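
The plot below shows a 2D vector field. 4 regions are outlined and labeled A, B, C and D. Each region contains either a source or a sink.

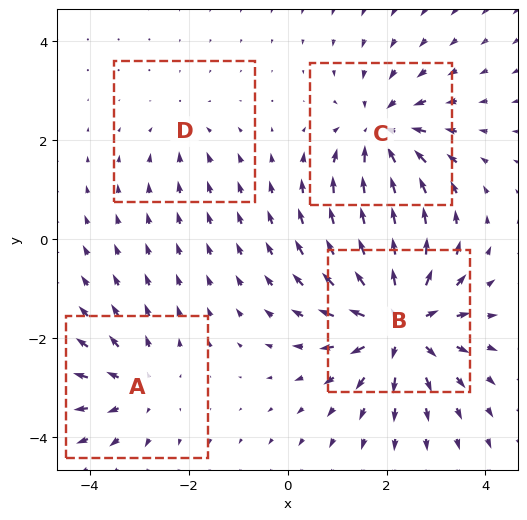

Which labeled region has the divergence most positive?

Divergence at each region's feature centre — A: about +4, B: about +7, C: about -5, D: about -2. Region B is most positive.

B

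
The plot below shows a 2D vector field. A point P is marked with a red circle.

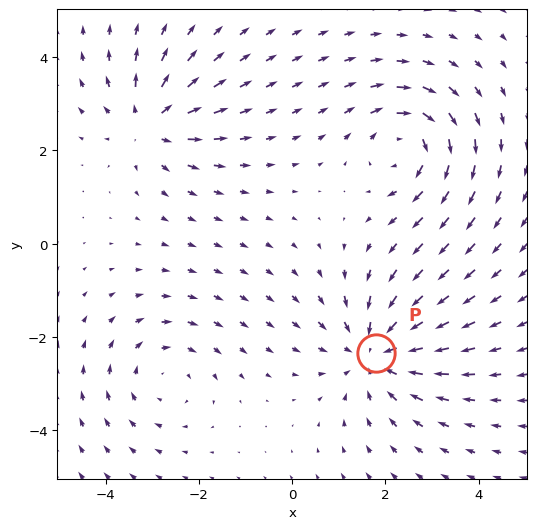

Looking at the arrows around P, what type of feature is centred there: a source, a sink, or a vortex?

At P (1.8, -2.3) the arrows converge inward. Divergence about -4, curl ≈0 — negative divergence with near-zero curl is a sink.

sink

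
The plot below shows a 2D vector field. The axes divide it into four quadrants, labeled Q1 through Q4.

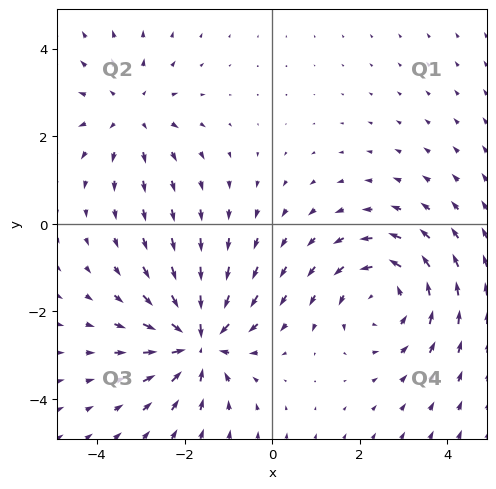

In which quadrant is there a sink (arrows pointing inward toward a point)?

The sink sits at approximately (-1.7, -2.7), which lies in quadrant Q3. The divergence there is about -4, negative as expected for a sink.

Q3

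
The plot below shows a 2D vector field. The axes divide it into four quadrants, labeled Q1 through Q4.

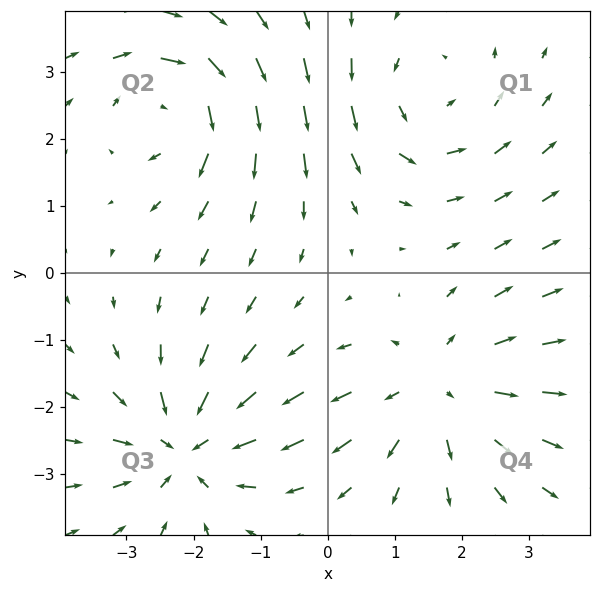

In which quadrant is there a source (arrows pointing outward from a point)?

The source sits at approximately (1.7, -1.7), which lies in quadrant Q4. The divergence there is about +4, positive as expected for a source.

Q4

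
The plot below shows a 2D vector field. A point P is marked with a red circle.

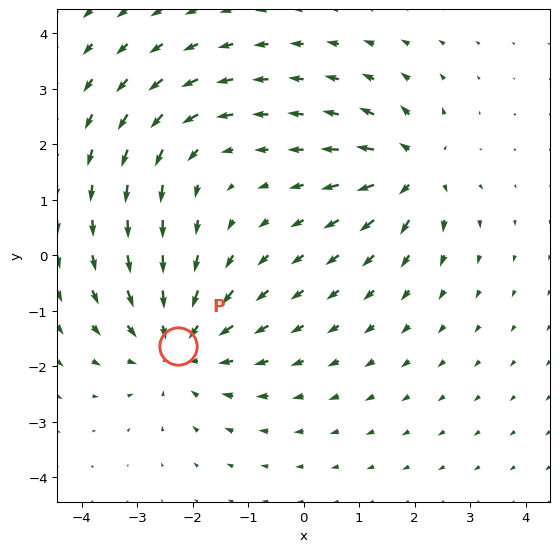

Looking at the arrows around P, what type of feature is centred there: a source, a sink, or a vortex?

At P (-2.3, -1.6) the arrows converge inward. Divergence about -4, curl ≈0 — negative divergence with near-zero curl is a sink.

sink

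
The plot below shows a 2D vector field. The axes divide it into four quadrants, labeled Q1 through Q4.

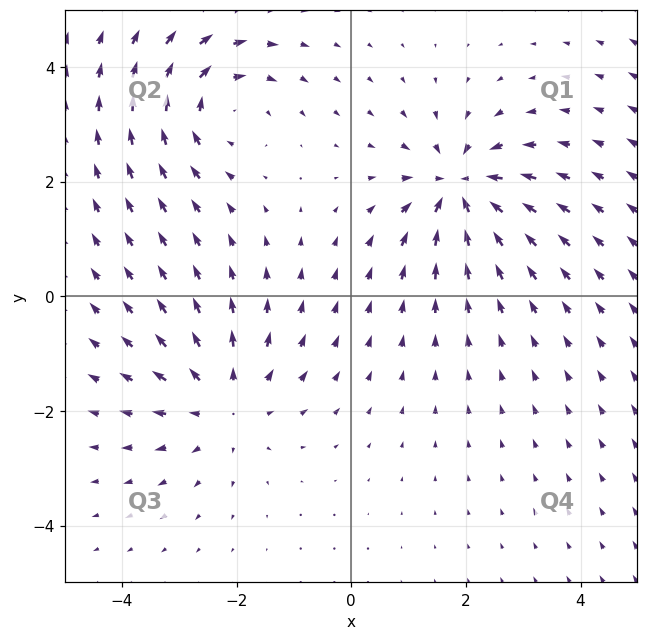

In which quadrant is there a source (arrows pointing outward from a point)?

Q3

The source sits at approximately (-2.2, -1.9), which lies in quadrant Q3. The divergence there is about +2, positive as expected for a source.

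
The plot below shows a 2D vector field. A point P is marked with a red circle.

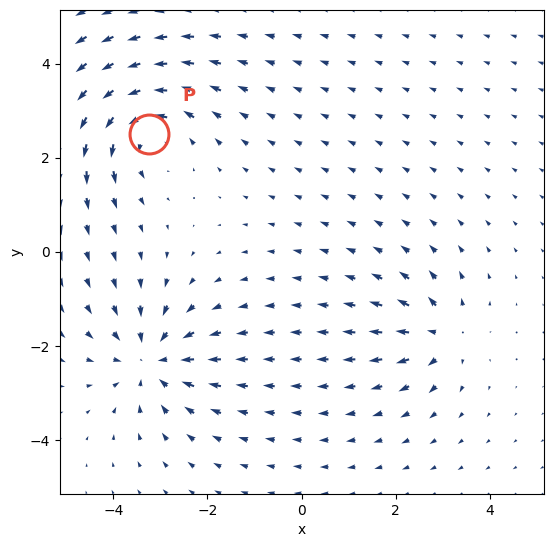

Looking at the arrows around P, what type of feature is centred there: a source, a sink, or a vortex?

vortex

At P (-3.2, 2.5) the arrows circulate counterclockwise. Divergence ≈0, curl about +4 — near-zero divergence with nonzero curl is a vortex.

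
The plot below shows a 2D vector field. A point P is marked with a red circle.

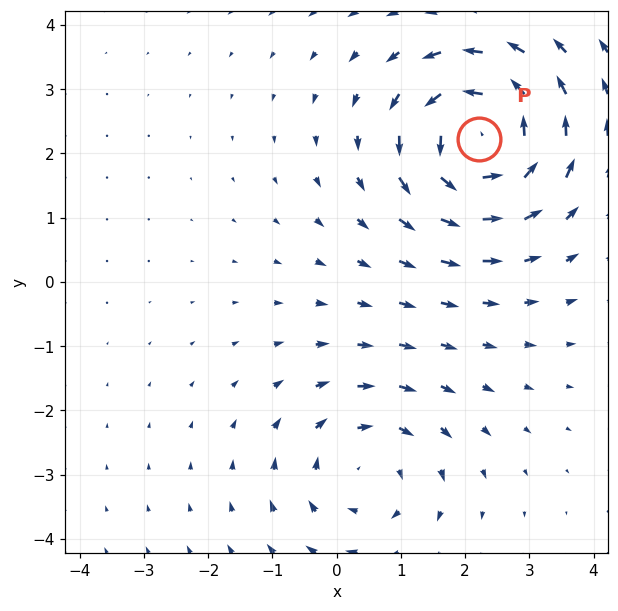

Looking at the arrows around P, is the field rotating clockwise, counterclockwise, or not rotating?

counterclockwise

Near P at (2.2, 2.2) the arrows circulate counterclockwise. The curl (z-component) there is about +6; positive curl means counterclockwise rotation.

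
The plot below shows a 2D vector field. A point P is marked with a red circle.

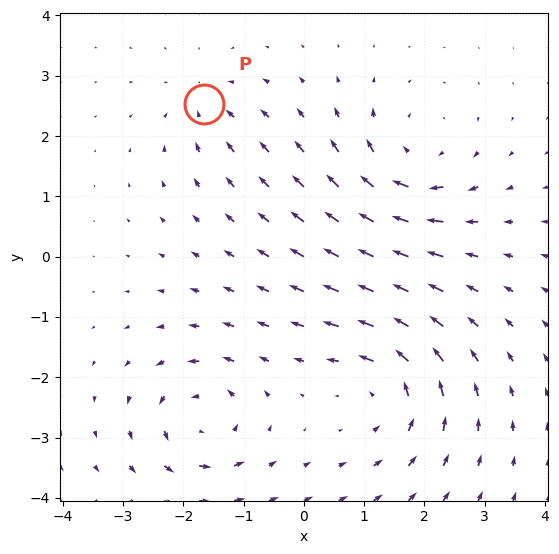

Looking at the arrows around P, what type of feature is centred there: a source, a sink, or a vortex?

sink

At P (-1.7, 2.5) the arrows converge inward. Divergence about -4, curl ≈0 — negative divergence with near-zero curl is a sink.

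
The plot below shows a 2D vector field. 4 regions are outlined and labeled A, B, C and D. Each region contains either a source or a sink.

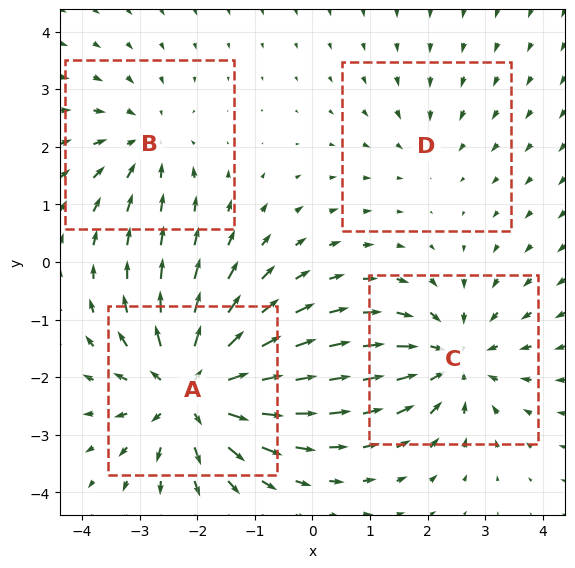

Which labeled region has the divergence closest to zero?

Divergence at each region's feature centre — A: about +7, B: about -3, C: about -5, D: about -2. Region D is closest to zero.

D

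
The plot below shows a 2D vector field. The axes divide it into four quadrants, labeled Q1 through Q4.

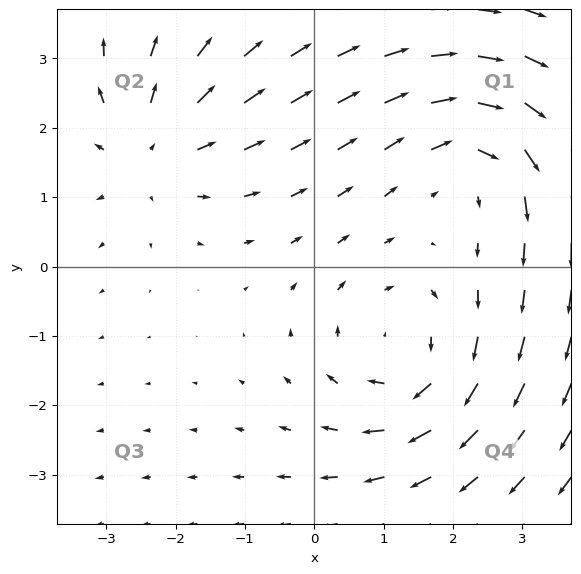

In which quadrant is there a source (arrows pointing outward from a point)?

The source sits at approximately (-2.4, 1.7), which lies in quadrant Q2. The divergence there is about +4, positive as expected for a source.

Q2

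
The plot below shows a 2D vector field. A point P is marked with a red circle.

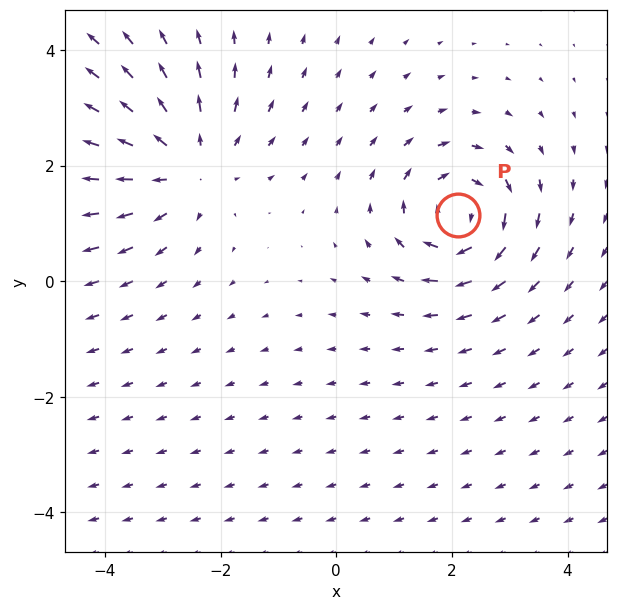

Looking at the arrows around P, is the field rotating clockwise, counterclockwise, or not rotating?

Near P at (2.1, 1.2) the arrows circulate clockwise. The curl (z-component) there is about -4; negative curl means clockwise rotation.

clockwise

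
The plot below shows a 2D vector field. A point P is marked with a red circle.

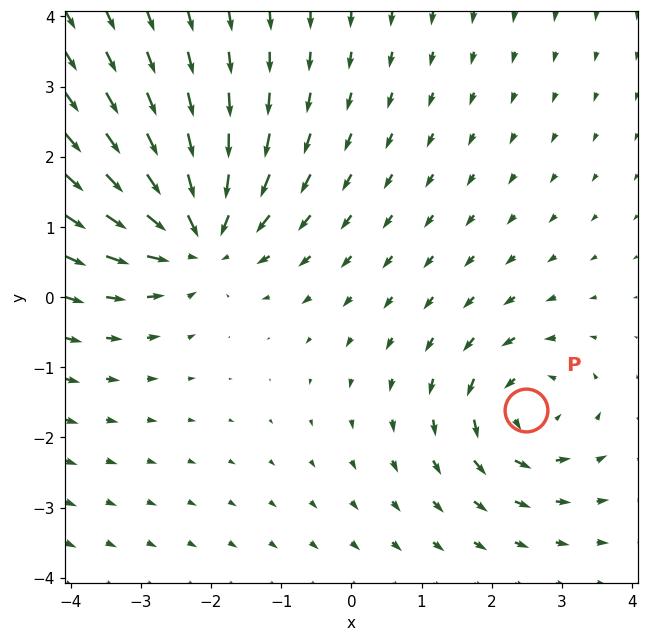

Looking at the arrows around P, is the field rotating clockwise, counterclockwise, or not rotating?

Near P at (2.5, -1.6) the arrows circulate counterclockwise. The curl (z-component) there is about +4; positive curl means counterclockwise rotation.

counterclockwise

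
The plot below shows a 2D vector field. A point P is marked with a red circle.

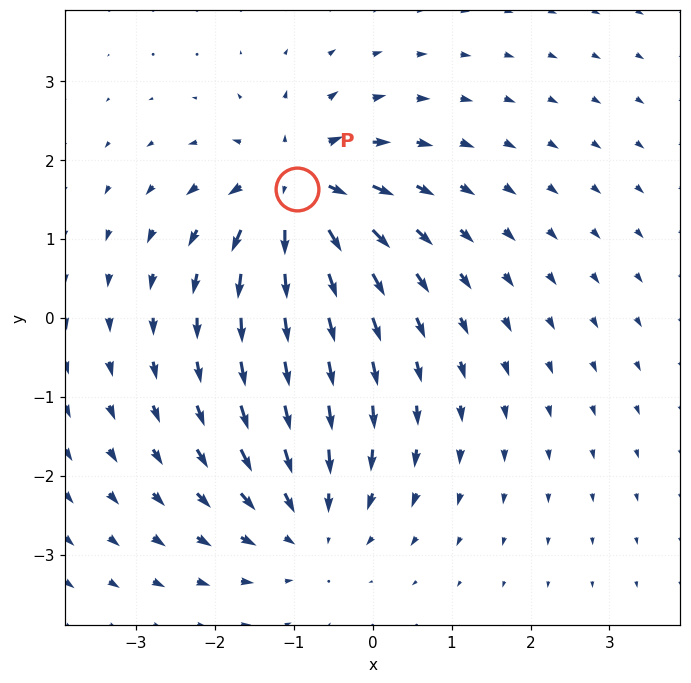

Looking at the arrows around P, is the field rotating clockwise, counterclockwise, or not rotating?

Near P at (-1.0, 1.6) the arrows show no circulation. The curl there is ≈0.

not rotating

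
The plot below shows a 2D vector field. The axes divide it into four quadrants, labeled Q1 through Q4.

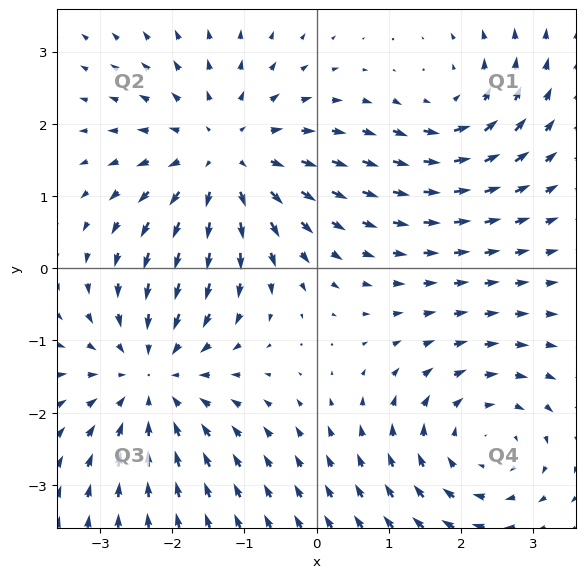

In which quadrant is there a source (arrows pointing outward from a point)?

The source sits at approximately (-1.3, 1.5), which lies in quadrant Q2. The divergence there is about +4, positive as expected for a source.

Q2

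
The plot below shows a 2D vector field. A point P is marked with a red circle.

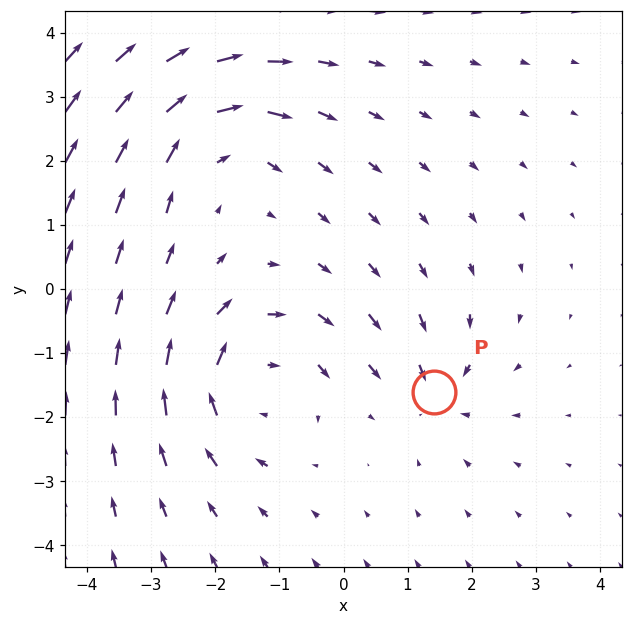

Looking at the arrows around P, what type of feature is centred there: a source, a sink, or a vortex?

At P (1.4, -1.6) the arrows converge inward. Divergence about -3, curl ≈0 — negative divergence with near-zero curl is a sink.

sink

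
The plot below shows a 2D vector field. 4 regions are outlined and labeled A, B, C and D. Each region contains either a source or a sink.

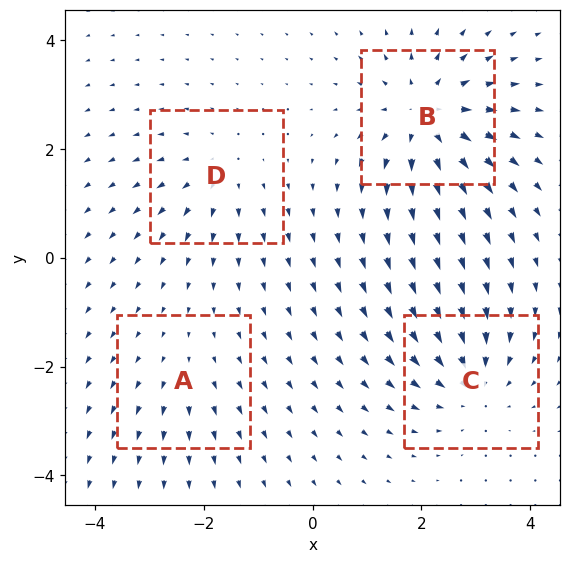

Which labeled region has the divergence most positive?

Divergence at each region's feature centre — A: about +2, B: about +7, C: about -5, D: about +4. Region B is most positive.

B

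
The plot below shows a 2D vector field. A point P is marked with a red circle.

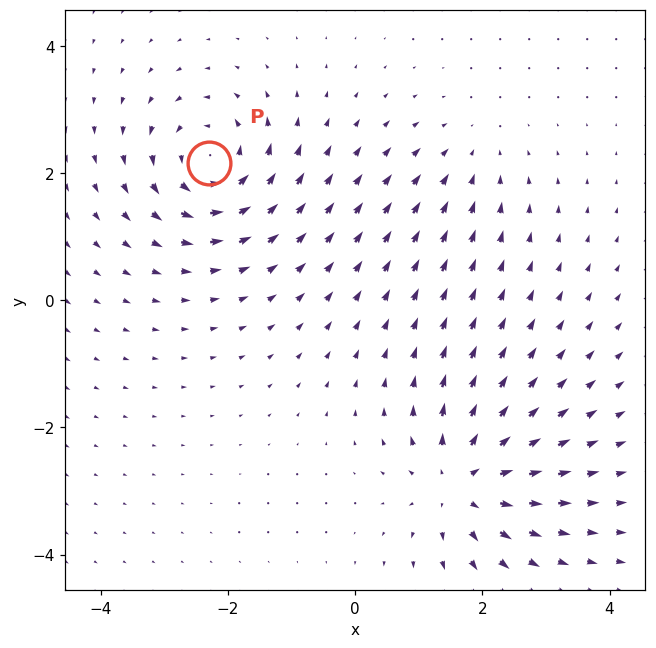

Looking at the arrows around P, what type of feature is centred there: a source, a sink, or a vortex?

At P (-2.3, 2.2) the arrows circulate counterclockwise. Divergence ≈0, curl about +6 — near-zero divergence with nonzero curl is a vortex.

vortex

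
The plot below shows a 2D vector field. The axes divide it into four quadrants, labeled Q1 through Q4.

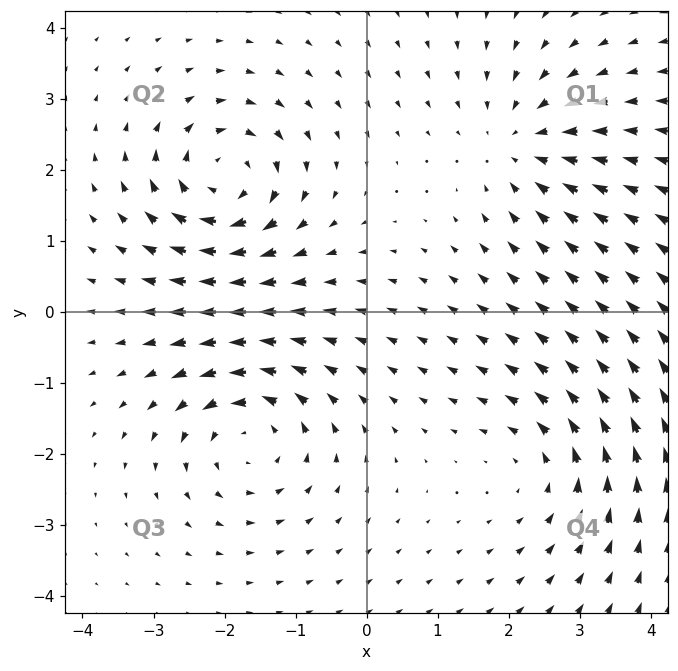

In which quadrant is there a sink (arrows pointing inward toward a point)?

The sink sits at approximately (2.2, 2.4), which lies in quadrant Q1. The divergence there is about -3, negative as expected for a sink.

Q1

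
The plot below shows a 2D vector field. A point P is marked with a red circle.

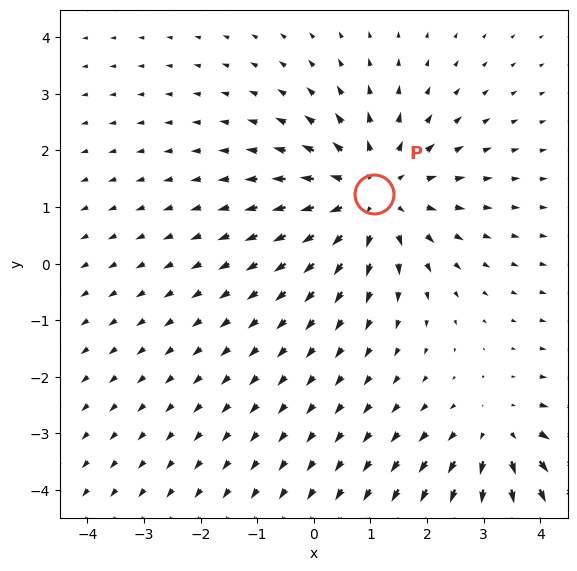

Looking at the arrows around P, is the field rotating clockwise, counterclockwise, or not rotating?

Near P at (1.1, 1.2) the arrows show no circulation. The curl there is ≈0.

not rotating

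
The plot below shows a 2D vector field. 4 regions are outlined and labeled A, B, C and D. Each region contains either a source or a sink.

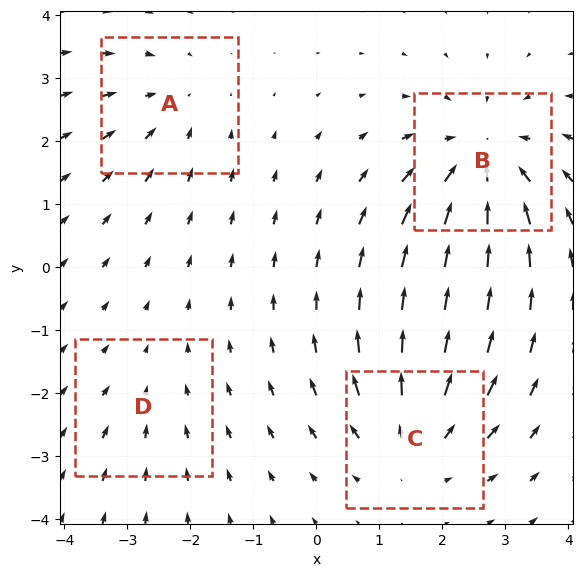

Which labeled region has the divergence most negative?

B

Divergence at each region's feature centre — A: about -3, B: about -6, C: about +5, D: about -2. Region B is most negative.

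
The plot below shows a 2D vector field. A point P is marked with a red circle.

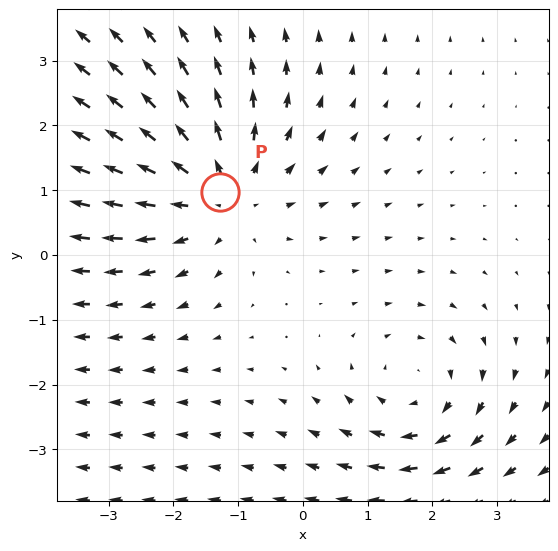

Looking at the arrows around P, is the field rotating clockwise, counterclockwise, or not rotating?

not rotating

Near P at (-1.3, 1.0) the arrows show no circulation. The curl there is ≈0.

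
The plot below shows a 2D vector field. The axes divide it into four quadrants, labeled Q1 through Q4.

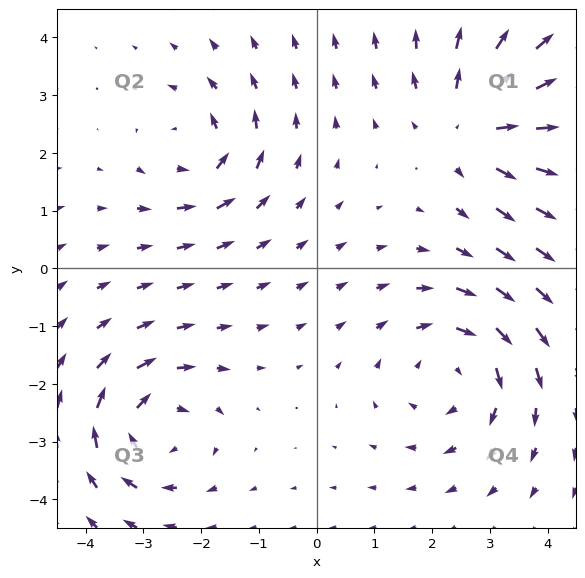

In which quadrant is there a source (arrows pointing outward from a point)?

Q1

The source sits at approximately (2.7, 2.5), which lies in quadrant Q1. The divergence there is about +3, positive as expected for a source.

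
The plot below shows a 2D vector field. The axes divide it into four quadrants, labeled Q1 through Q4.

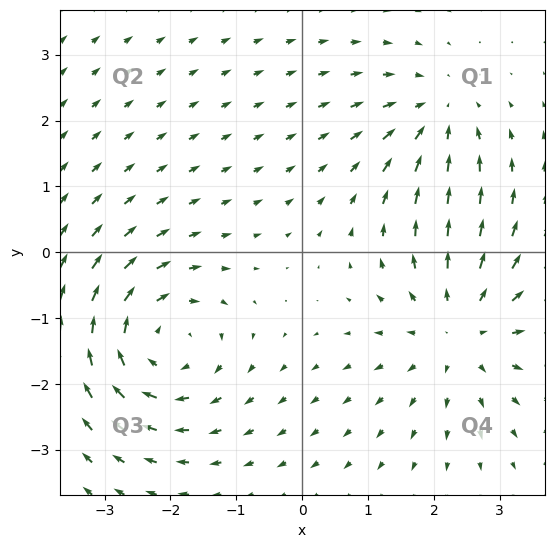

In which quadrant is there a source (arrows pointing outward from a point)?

The source sits at approximately (2.4, -1.2), which lies in quadrant Q4. The divergence there is about +4, positive as expected for a source.

Q4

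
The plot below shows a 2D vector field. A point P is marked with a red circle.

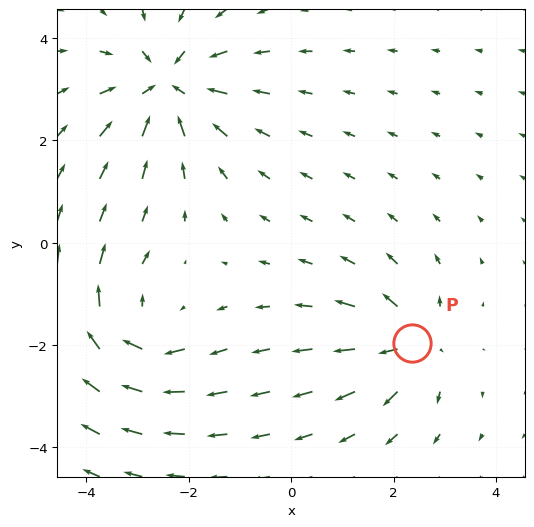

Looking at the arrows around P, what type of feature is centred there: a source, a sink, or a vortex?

source

At P (2.4, -2.0) the arrows spread outward. Divergence about +5, curl ≈0 — positive divergence with near-zero curl is a source.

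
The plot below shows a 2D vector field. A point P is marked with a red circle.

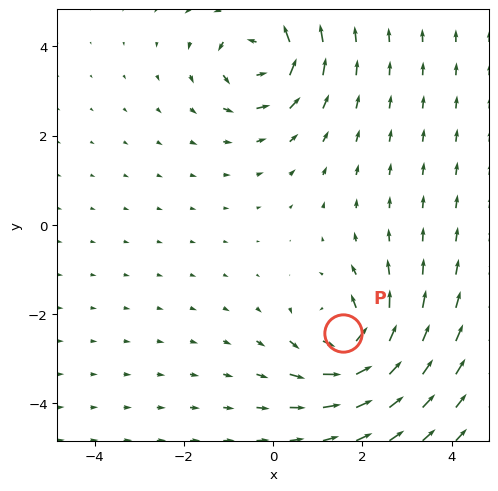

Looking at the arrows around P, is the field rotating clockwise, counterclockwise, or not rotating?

counterclockwise

Near P at (1.6, -2.4) the arrows circulate counterclockwise. The curl (z-component) there is about +5; positive curl means counterclockwise rotation.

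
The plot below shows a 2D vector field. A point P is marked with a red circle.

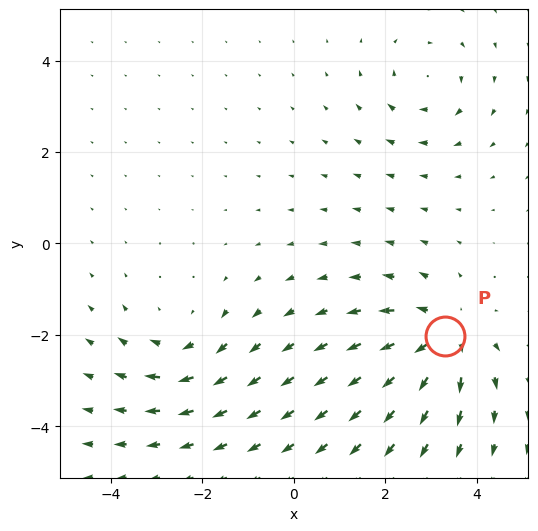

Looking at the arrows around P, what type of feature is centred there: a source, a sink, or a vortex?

At P (3.3, -2.0) the arrows spread outward. Divergence about +5, curl ≈0 — positive divergence with near-zero curl is a source.

source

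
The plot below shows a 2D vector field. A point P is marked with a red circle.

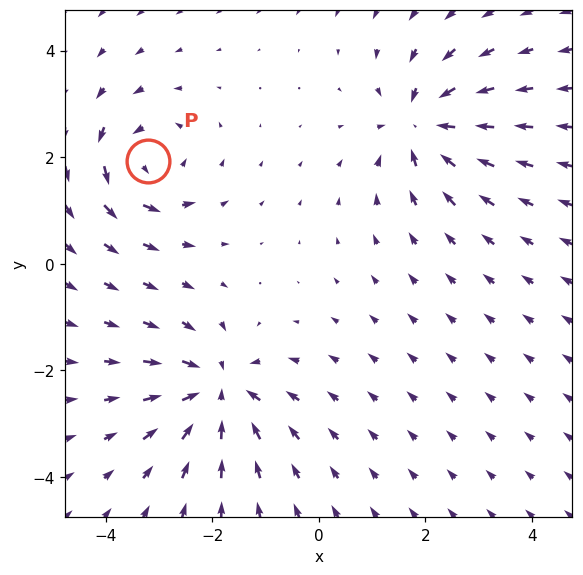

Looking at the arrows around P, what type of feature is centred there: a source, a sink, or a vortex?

vortex

At P (-3.2, 1.9) the arrows circulate counterclockwise. Divergence ≈0, curl about +5 — near-zero divergence with nonzero curl is a vortex.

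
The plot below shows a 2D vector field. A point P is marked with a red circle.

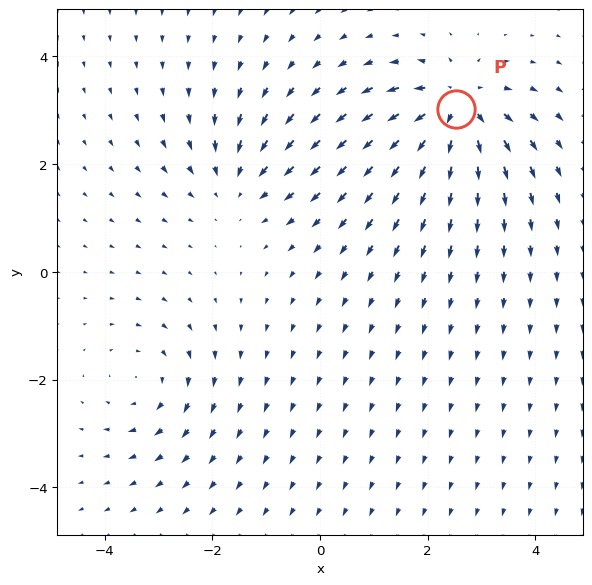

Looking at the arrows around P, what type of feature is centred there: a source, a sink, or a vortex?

source

At P (2.5, 3.0) the arrows spread outward. Divergence about +6, curl ≈0 — positive divergence with near-zero curl is a source.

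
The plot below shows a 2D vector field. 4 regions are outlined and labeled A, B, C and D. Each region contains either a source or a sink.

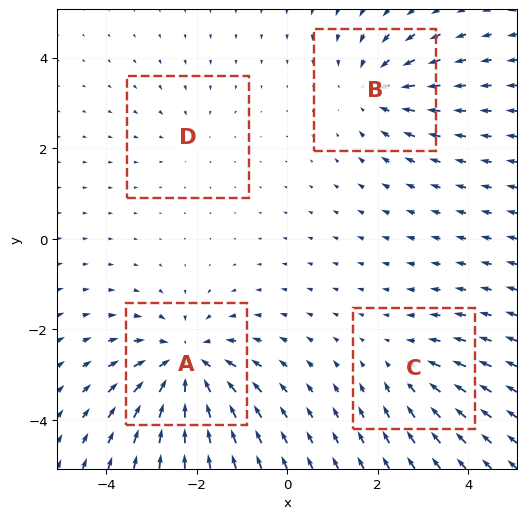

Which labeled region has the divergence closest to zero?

D

Divergence at each region's feature centre — A: about -7, B: about -4, C: about -3, D: about -2. Region D is closest to zero.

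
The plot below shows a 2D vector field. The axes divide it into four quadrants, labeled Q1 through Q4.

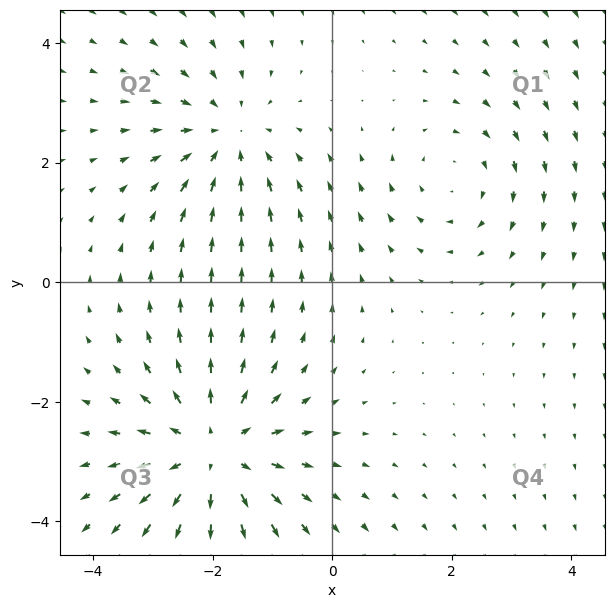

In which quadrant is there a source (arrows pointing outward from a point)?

The source sits at approximately (-2.0, -2.8), which lies in quadrant Q3. The divergence there is about +4, positive as expected for a source.

Q3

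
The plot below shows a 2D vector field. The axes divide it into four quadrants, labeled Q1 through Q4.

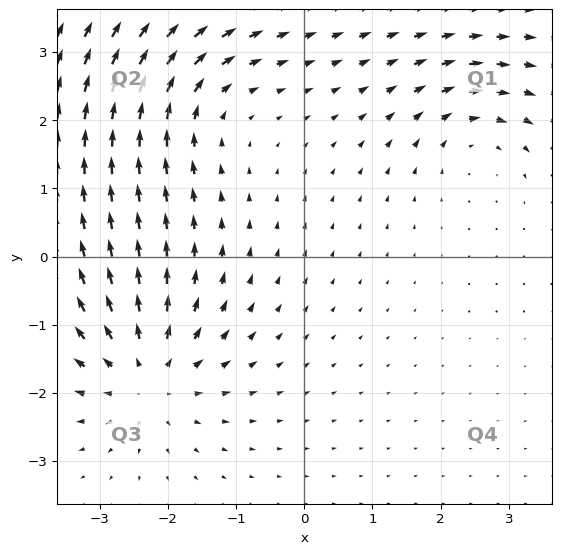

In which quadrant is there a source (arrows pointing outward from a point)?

The source sits at approximately (-2.3, -1.7), which lies in quadrant Q3. The divergence there is about +5, positive as expected for a source.

Q3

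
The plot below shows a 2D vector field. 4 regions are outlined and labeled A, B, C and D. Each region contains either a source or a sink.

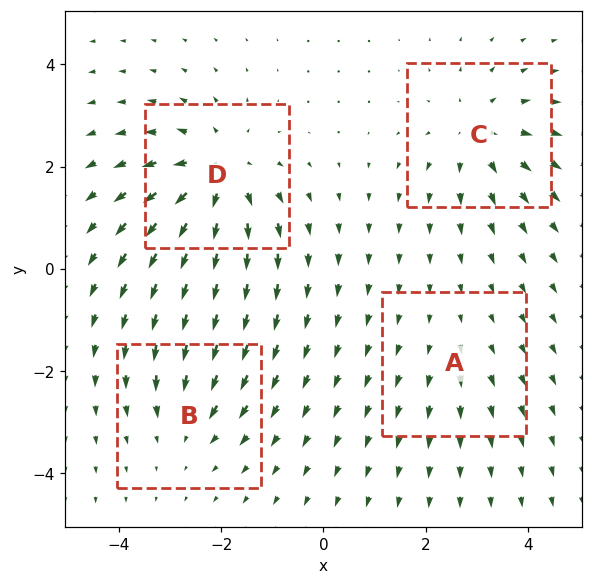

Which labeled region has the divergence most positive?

D

Divergence at each region's feature centre — A: about +2, B: about -3, C: about +5, D: about +6. Region D is most positive.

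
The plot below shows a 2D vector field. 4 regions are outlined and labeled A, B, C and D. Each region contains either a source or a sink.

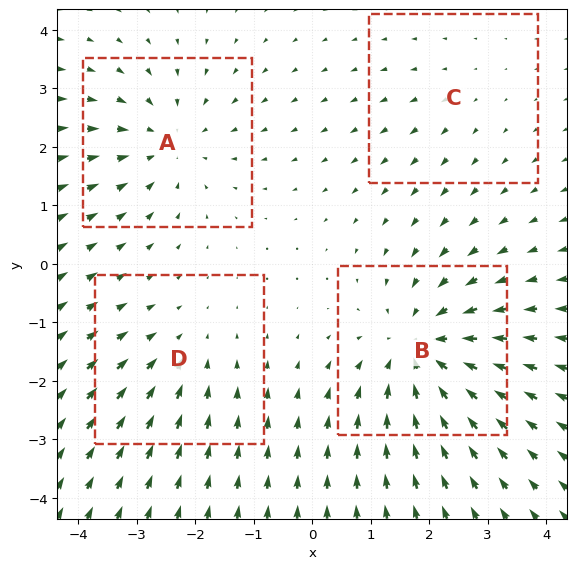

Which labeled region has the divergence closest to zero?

C

Divergence at each region's feature centre — A: about -4, B: about -6, C: about +2, D: about -3. Region C is closest to zero.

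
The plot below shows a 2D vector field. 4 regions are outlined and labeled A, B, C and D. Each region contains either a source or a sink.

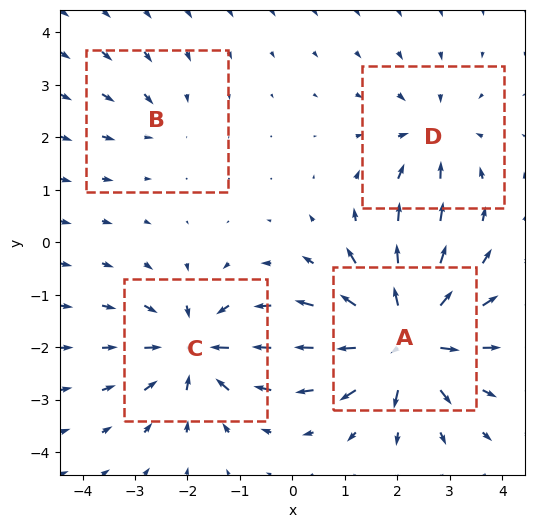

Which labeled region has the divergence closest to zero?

Divergence at each region's feature centre — A: about +8, B: about -2, C: about -6, D: about -4. Region B is closest to zero.

B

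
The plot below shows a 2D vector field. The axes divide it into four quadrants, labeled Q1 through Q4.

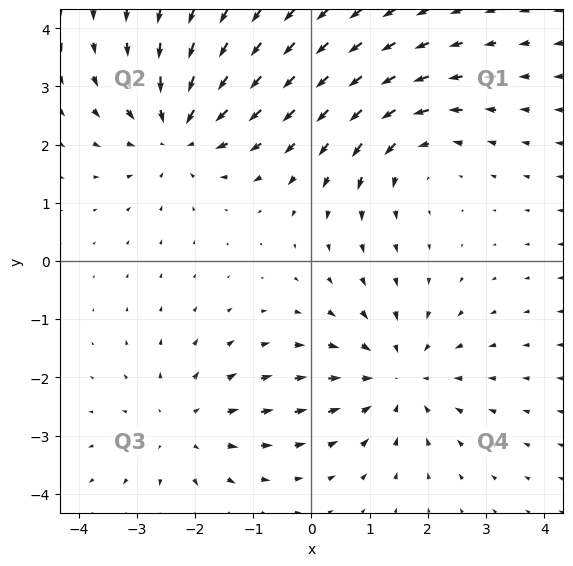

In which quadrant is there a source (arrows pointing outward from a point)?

The source sits at approximately (-2.2, -2.9), which lies in quadrant Q3. The divergence there is about +3, positive as expected for a source.

Q3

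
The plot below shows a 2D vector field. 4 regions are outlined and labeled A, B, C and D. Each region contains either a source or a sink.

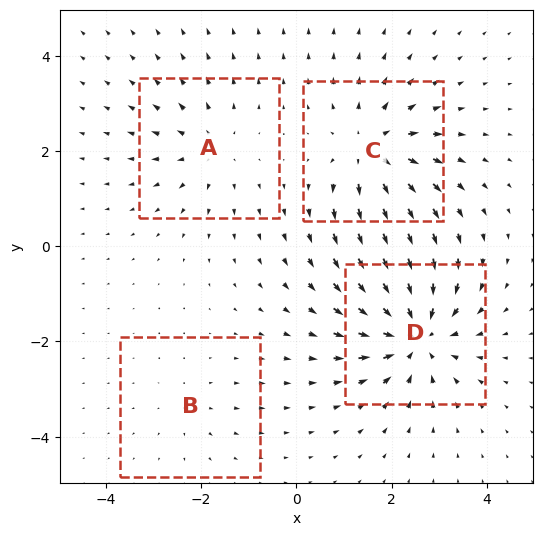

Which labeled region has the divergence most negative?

Divergence at each region's feature centre — A: about +3, B: about +2, C: about +5, D: about -7. Region D is most negative.

D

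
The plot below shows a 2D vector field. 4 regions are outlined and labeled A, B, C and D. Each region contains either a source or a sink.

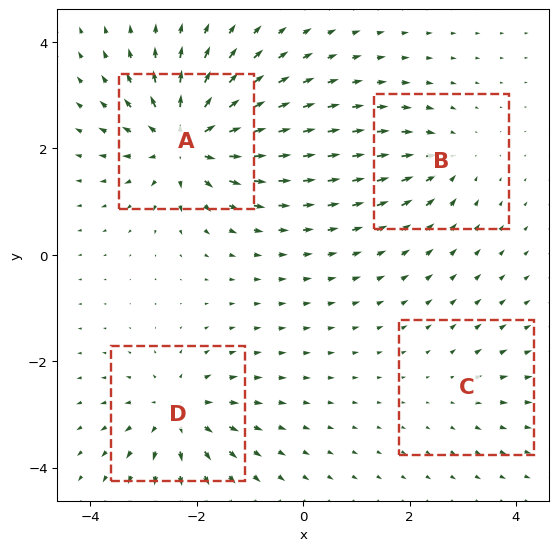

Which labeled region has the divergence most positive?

Divergence at each region's feature centre — A: about +9, B: about -4, C: about +2, D: about +6. Region A is most positive.

A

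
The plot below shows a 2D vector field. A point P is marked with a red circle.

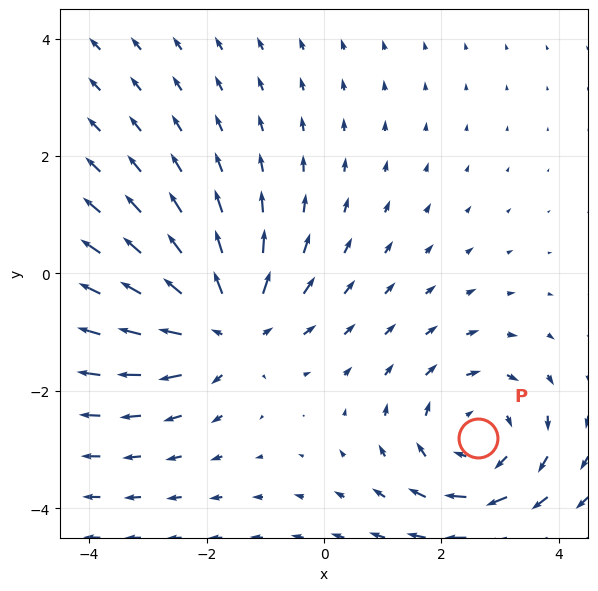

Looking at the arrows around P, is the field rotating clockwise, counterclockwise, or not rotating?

Near P at (2.6, -2.8) the arrows circulate clockwise. The curl (z-component) there is about -3; negative curl means clockwise rotation.

clockwise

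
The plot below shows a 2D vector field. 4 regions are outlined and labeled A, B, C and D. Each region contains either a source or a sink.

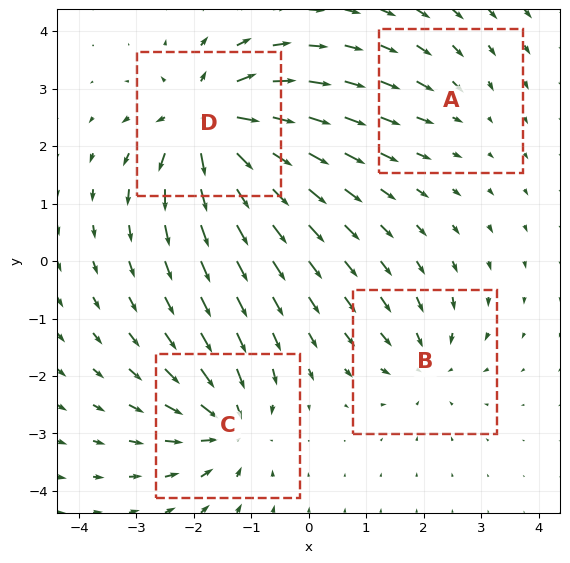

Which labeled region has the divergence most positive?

D

Divergence at each region's feature centre — A: about -3, B: about -4, C: about -6, D: about +9. Region D is most positive.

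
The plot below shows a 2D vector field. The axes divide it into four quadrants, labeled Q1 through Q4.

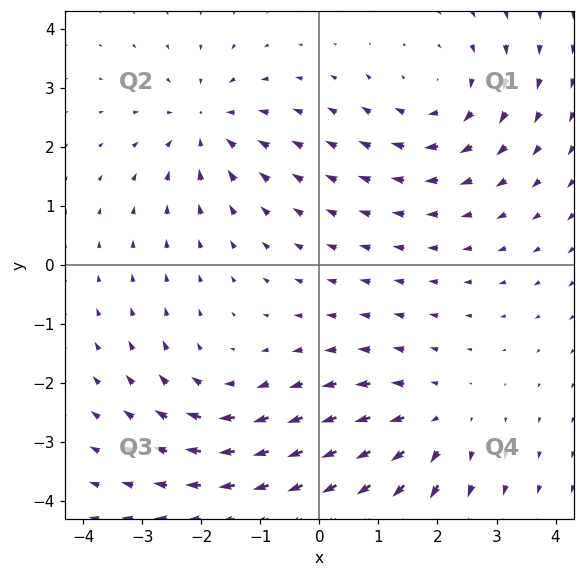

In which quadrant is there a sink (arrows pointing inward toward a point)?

Q2

The sink sits at approximately (-1.9, 2.4), which lies in quadrant Q2. The divergence there is about -4, negative as expected for a sink.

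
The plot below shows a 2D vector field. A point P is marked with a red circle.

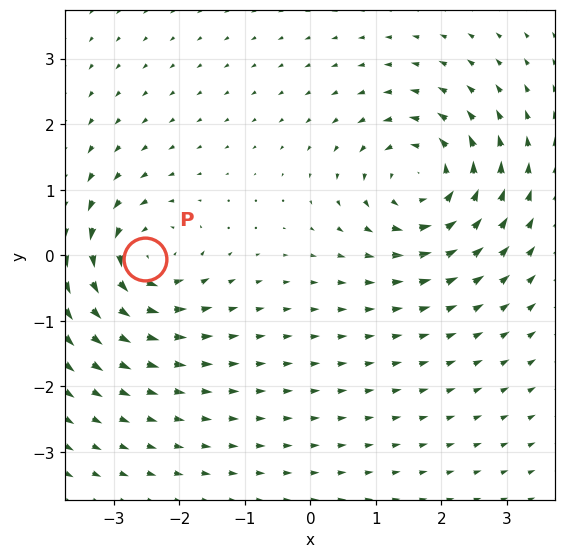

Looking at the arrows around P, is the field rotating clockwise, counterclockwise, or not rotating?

counterclockwise

Near P at (-2.5, -0.1) the arrows circulate counterclockwise. The curl (z-component) there is about +5; positive curl means counterclockwise rotation.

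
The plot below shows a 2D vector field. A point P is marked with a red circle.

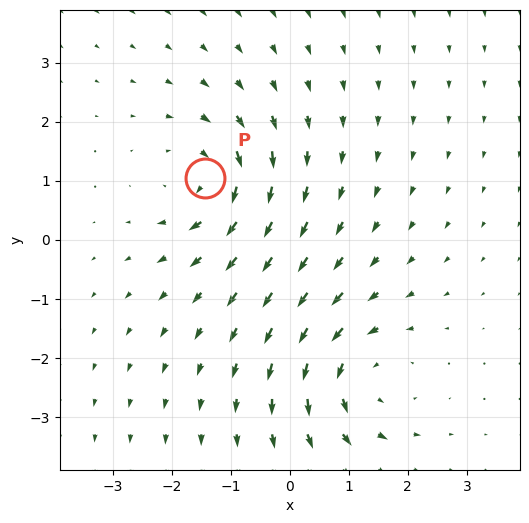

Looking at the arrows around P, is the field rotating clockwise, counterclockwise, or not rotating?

Near P at (-1.4, 1.1) the arrows circulate clockwise. The curl (z-component) there is about -4; negative curl means clockwise rotation.

clockwise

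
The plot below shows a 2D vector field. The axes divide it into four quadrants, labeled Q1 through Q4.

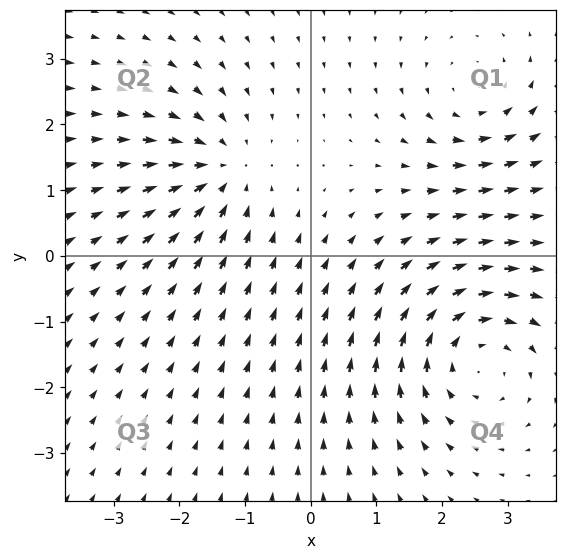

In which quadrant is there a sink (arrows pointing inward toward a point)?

Q2

The sink sits at approximately (-1.4, 1.3), which lies in quadrant Q2. The divergence there is about -4, negative as expected for a sink.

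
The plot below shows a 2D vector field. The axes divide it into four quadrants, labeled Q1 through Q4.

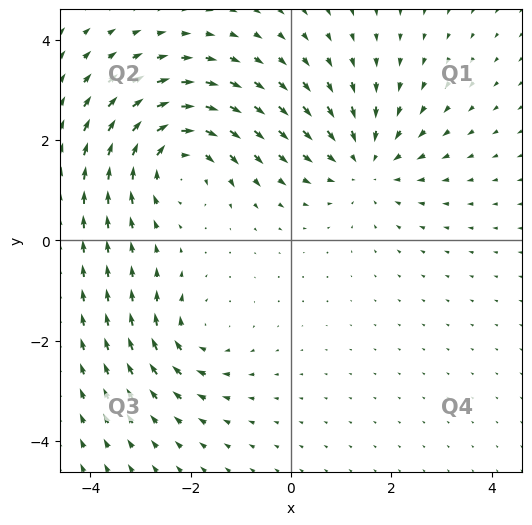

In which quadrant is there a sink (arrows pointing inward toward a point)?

Q1

The sink sits at approximately (1.5, 1.5), which lies in quadrant Q1. The divergence there is about -3, negative as expected for a sink.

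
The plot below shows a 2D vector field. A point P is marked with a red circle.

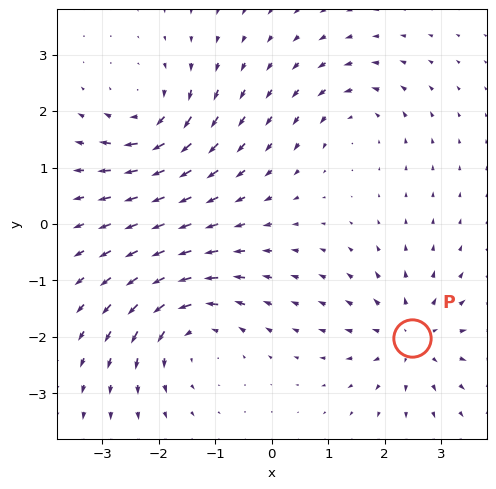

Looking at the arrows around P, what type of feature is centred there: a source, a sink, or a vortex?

source

At P (2.5, -2.0) the arrows spread outward. Divergence about +5, curl ≈0 — positive divergence with near-zero curl is a source.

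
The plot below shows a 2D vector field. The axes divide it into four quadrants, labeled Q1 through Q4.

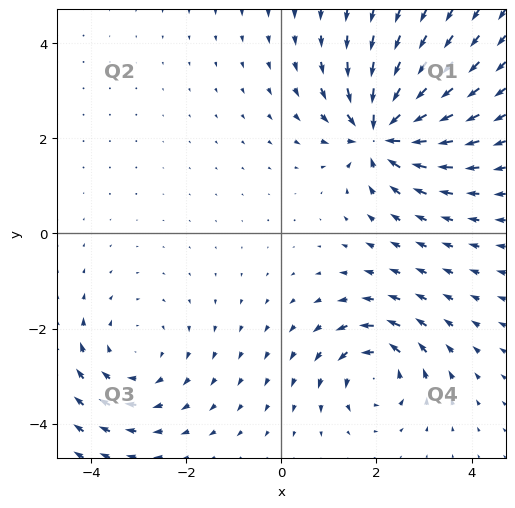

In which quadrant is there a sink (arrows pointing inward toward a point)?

The sink sits at approximately (2.1, 2.1), which lies in quadrant Q1. The divergence there is about -6, negative as expected for a sink.

Q1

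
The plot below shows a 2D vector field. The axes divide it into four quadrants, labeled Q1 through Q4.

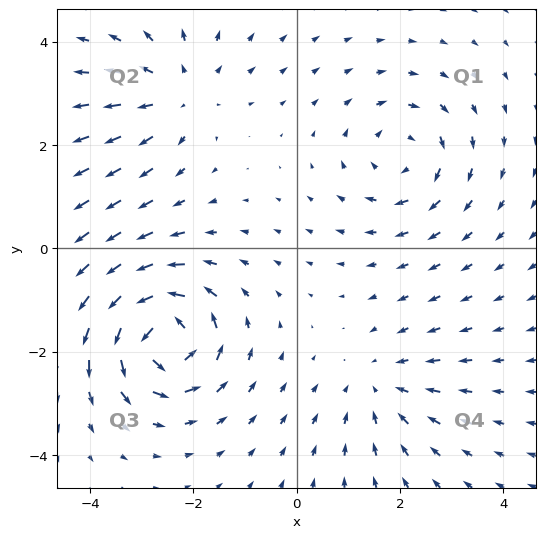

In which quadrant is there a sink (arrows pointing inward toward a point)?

Q4

The sink sits at approximately (1.6, -2.7), which lies in quadrant Q4. The divergence there is about -3, negative as expected for a sink.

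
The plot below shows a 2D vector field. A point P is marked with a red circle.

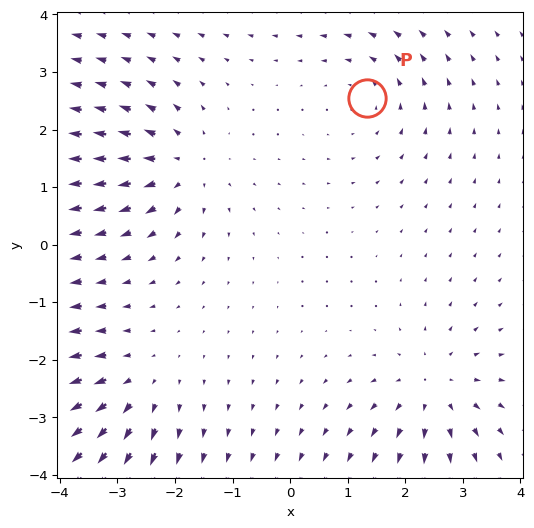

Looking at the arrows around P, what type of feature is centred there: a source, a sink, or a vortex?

vortex

At P (1.3, 2.5) the arrows circulate counterclockwise. Divergence ≈0, curl about +2 — near-zero divergence with nonzero curl is a vortex.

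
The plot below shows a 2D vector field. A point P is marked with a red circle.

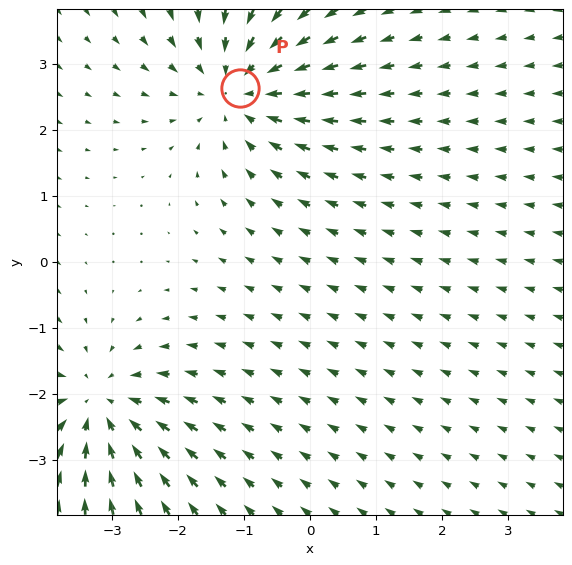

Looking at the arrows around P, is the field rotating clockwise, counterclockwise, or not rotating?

Near P at (-1.1, 2.6) the arrows show no circulation. The curl there is ≈0.

not rotating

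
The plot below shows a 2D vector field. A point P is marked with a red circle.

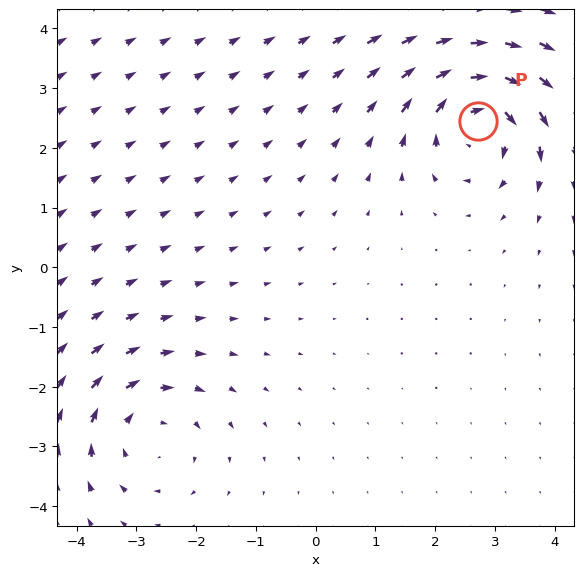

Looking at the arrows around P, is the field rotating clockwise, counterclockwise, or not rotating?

clockwise

Near P at (2.7, 2.4) the arrows circulate clockwise. The curl (z-component) there is about -6; negative curl means clockwise rotation.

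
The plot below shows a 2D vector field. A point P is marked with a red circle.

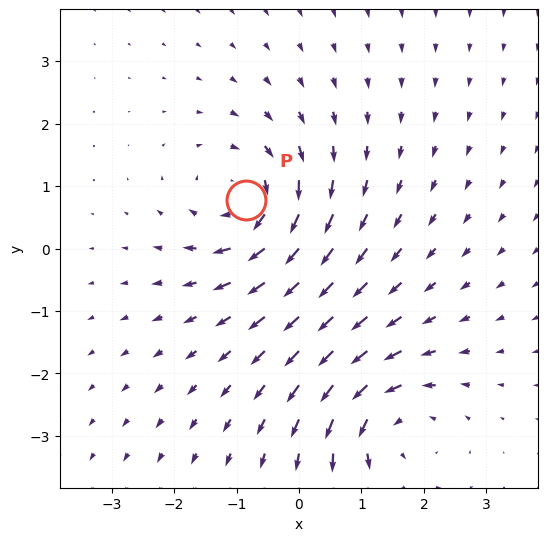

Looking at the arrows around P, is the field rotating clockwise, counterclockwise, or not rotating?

Near P at (-0.8, 0.8) the arrows circulate clockwise. The curl (z-component) there is about -4; negative curl means clockwise rotation.

clockwise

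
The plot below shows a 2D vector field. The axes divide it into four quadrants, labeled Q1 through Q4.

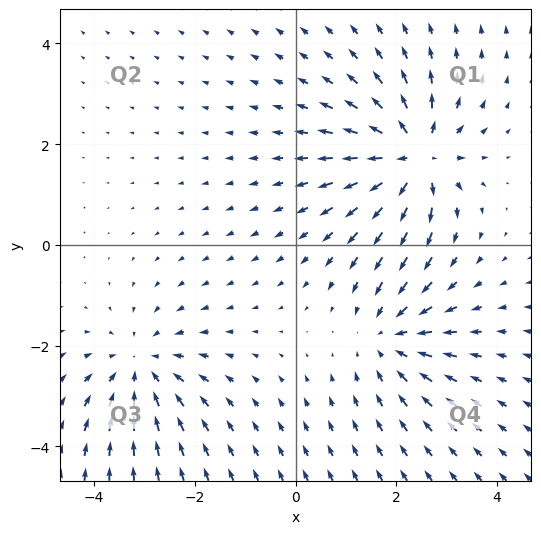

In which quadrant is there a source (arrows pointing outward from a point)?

The source sits at approximately (2.4, 1.7), which lies in quadrant Q1. The divergence there is about +6, positive as expected for a source.

Q1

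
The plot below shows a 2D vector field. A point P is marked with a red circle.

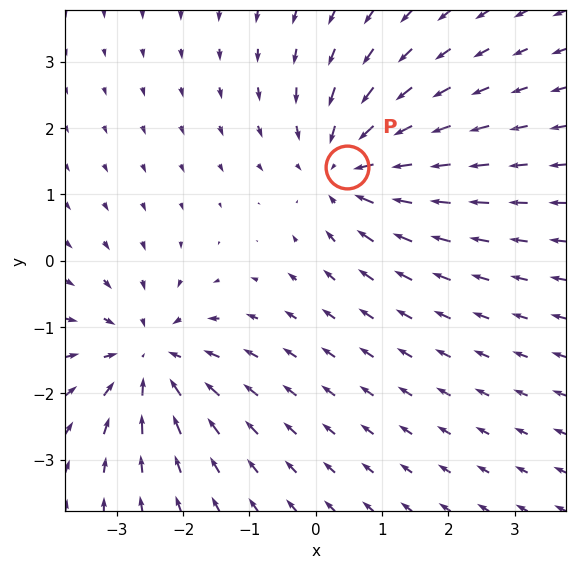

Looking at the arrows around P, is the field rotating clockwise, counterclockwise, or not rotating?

Near P at (0.5, 1.4) the arrows show no circulation. The curl there is ≈0.

not rotating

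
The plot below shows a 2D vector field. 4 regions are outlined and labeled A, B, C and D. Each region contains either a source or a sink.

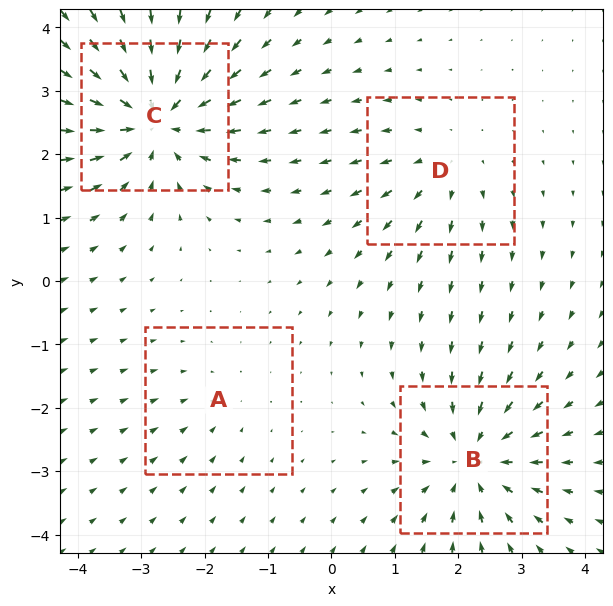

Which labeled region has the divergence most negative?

Divergence at each region's feature centre — A: about -2, B: about -5, C: about -7, D: about +3. Region C is most negative.

C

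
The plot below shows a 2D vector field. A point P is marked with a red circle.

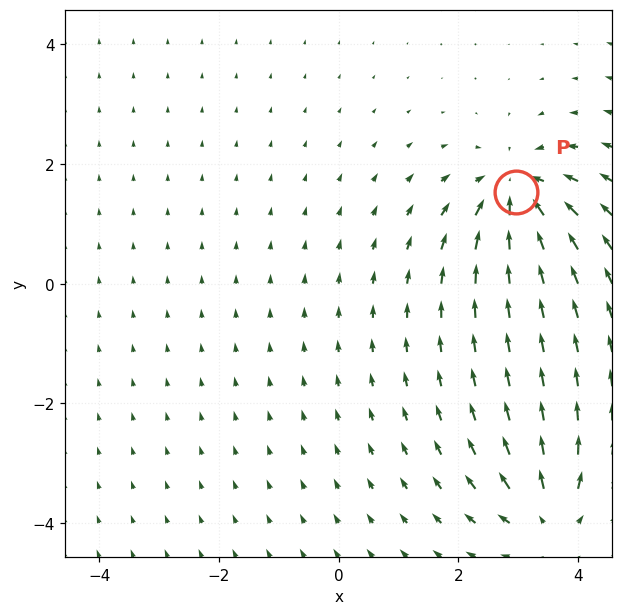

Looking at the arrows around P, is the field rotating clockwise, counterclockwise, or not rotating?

Near P at (3.0, 1.5) the arrows show no circulation. The curl there is ≈0.

not rotating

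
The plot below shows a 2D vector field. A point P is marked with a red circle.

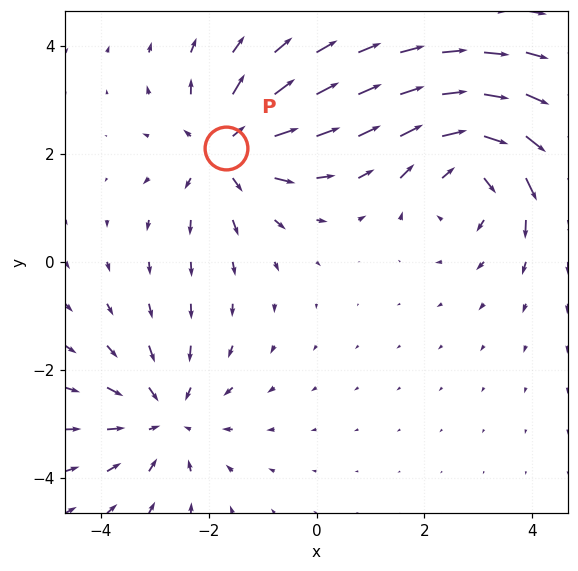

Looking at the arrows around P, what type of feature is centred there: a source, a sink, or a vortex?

At P (-1.7, 2.1) the arrows spread outward. Divergence about +4, curl ≈0 — positive divergence with near-zero curl is a source.

source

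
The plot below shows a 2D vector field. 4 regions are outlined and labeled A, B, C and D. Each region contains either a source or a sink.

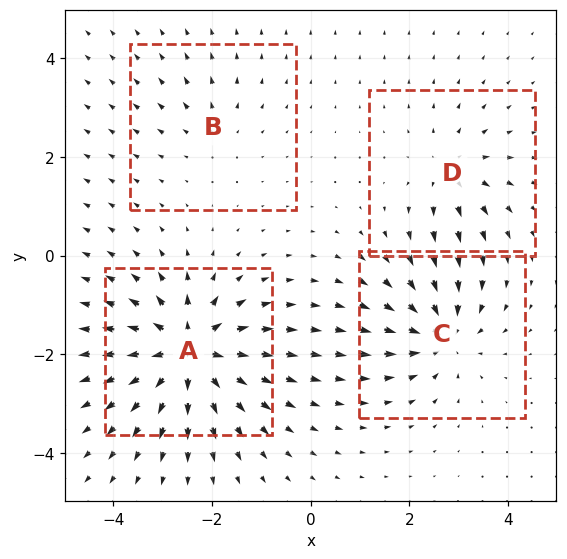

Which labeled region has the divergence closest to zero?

Divergence at each region's feature centre — A: about +8, B: about +2, C: about -5, D: about +4. Region B is closest to zero.

B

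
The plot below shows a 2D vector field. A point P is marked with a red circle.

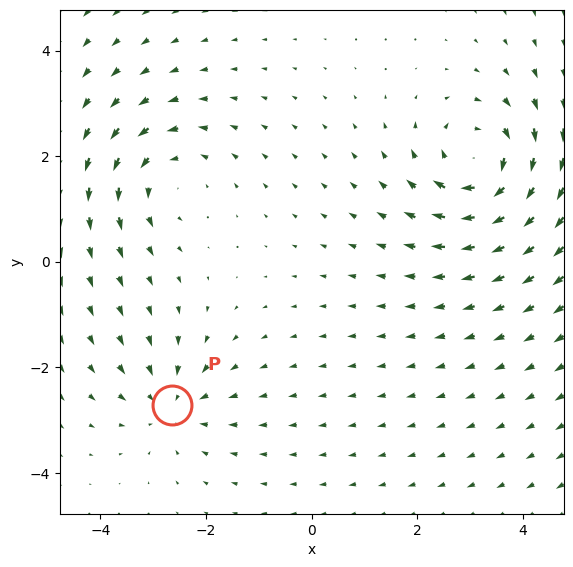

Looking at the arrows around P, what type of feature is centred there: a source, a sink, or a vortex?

sink

At P (-2.7, -2.7) the arrows converge inward. Divergence about -3, curl ≈0 — negative divergence with near-zero curl is a sink.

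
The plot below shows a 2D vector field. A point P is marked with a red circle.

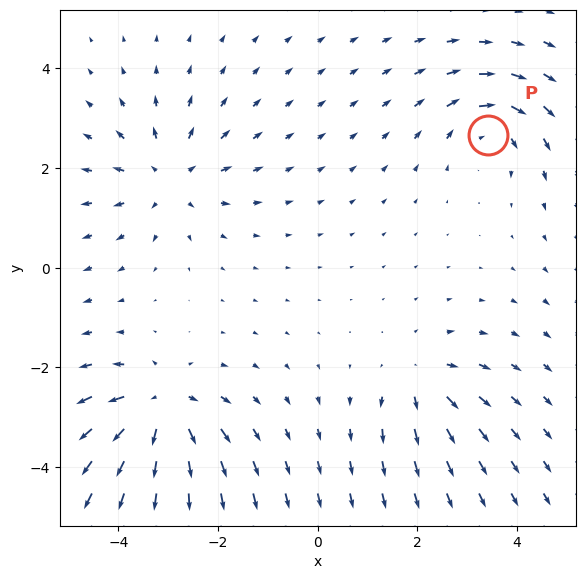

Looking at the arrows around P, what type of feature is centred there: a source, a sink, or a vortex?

At P (3.4, 2.7) the arrows circulate clockwise. Divergence ≈0, curl about -4 — near-zero divergence with nonzero curl is a vortex.

vortex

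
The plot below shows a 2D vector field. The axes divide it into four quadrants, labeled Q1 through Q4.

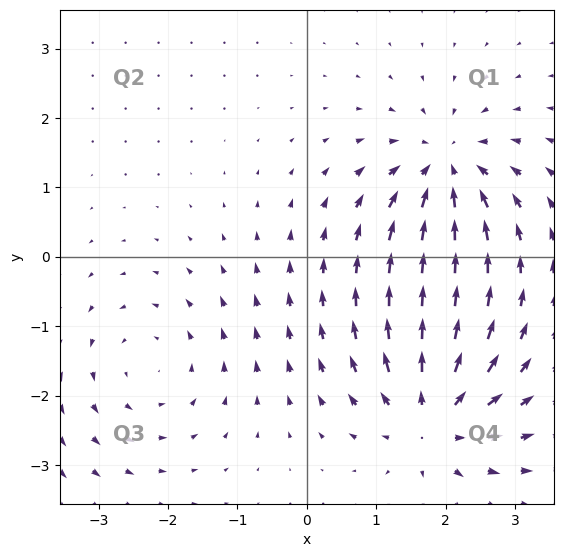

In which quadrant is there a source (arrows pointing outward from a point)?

Q4

The source sits at approximately (1.8, -2.3), which lies in quadrant Q4. The divergence there is about +6, positive as expected for a source.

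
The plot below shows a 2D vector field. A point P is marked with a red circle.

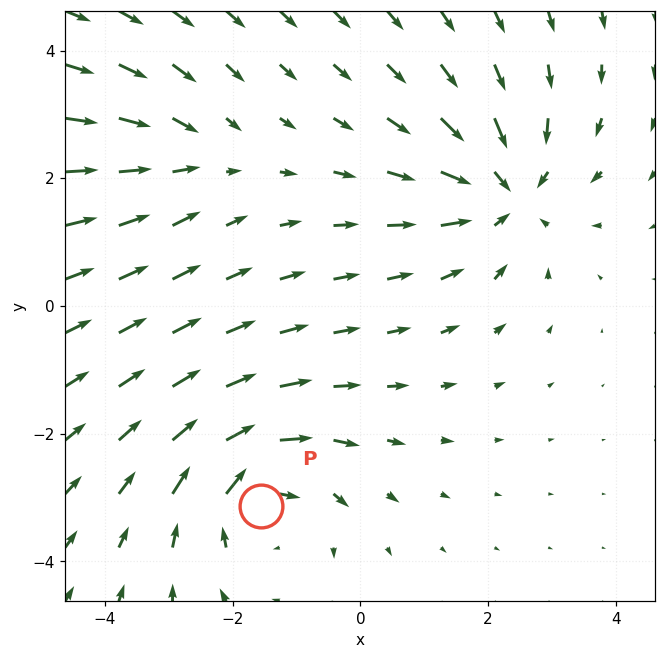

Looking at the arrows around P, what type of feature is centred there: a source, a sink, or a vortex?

At P (-1.6, -3.1) the arrows circulate clockwise. Divergence ≈0, curl about -4 — near-zero divergence with nonzero curl is a vortex.

vortex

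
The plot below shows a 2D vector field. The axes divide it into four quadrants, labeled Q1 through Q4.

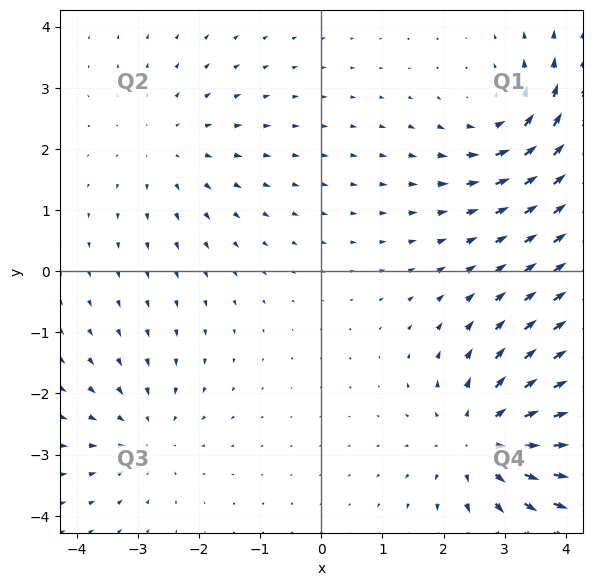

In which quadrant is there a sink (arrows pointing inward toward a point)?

Q3

The sink sits at approximately (-2.9, -2.7), which lies in quadrant Q3. The divergence there is about -3, negative as expected for a sink.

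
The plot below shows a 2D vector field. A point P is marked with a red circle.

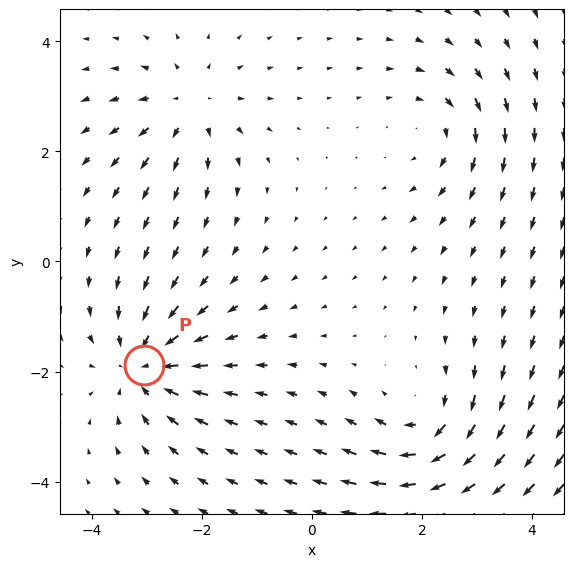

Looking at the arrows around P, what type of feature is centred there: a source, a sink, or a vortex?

sink

At P (-3.1, -1.9) the arrows converge inward. Divergence about -5, curl ≈0 — negative divergence with near-zero curl is a sink.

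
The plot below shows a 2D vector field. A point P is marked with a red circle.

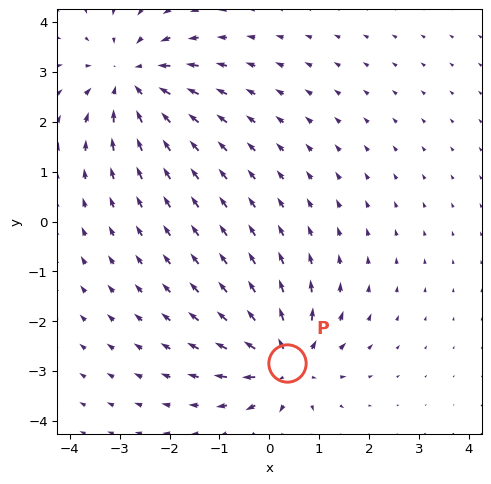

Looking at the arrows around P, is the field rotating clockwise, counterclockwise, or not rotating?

Near P at (0.3, -2.8) the arrows show no circulation. The curl there is ≈0.

not rotating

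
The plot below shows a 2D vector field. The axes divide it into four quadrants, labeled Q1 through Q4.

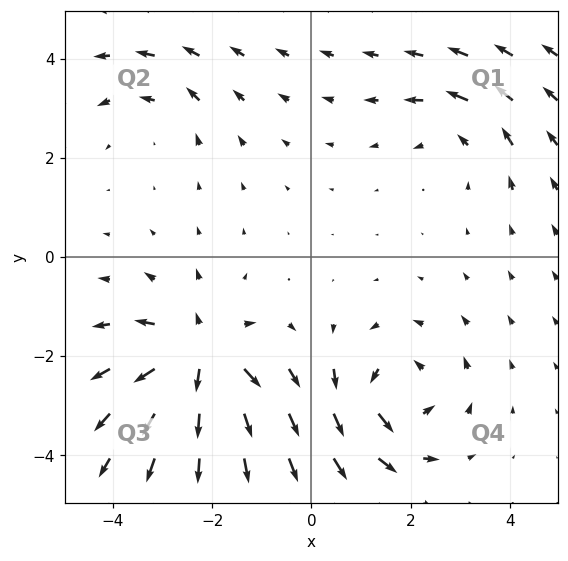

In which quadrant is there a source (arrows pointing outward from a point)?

The source sits at approximately (-2.3, -2.0), which lies in quadrant Q3. The divergence there is about +6, positive as expected for a source.

Q3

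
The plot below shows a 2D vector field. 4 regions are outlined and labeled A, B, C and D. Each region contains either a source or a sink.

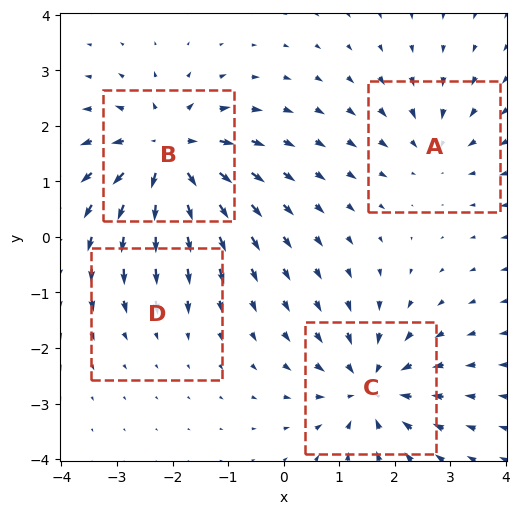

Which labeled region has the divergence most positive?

Divergence at each region's feature centre — A: about -4, B: about +7, C: about -6, D: about -2. Region B is most positive.

B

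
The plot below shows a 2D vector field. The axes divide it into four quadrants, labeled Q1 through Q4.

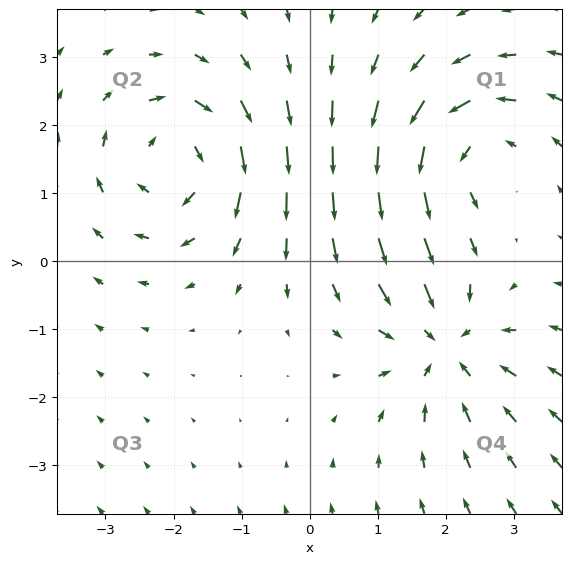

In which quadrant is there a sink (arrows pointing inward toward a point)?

The sink sits at approximately (2.0, -1.2), which lies in quadrant Q4. The divergence there is about -5, negative as expected for a sink.

Q4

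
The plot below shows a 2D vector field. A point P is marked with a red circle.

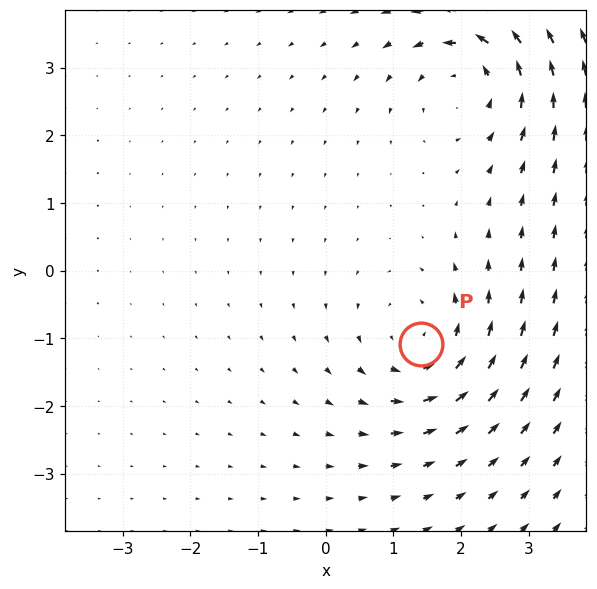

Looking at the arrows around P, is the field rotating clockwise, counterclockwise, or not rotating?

counterclockwise

Near P at (1.4, -1.1) the arrows circulate counterclockwise. The curl (z-component) there is about +3; positive curl means counterclockwise rotation.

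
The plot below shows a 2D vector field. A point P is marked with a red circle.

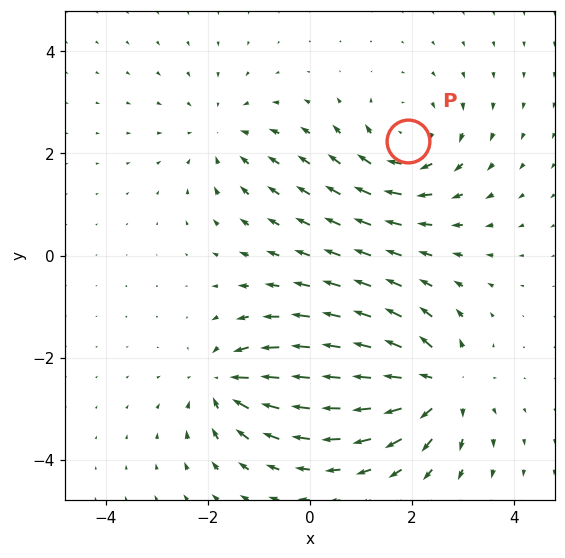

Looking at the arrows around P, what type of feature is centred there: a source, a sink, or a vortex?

vortex

At P (1.9, 2.2) the arrows circulate clockwise. Divergence ≈0, curl about -4 — near-zero divergence with nonzero curl is a vortex.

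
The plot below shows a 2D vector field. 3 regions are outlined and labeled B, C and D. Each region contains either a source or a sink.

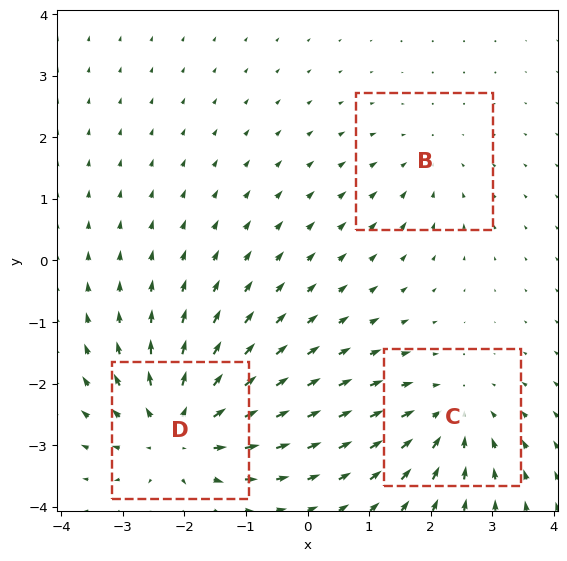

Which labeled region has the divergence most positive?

Divergence at each region's feature centre — B: about -2, C: about -3, D: about +5. Region D is most positive.

D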